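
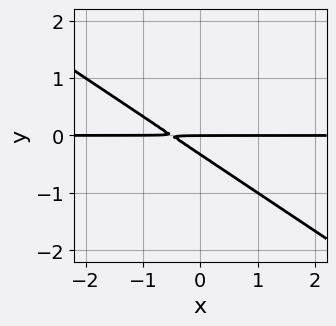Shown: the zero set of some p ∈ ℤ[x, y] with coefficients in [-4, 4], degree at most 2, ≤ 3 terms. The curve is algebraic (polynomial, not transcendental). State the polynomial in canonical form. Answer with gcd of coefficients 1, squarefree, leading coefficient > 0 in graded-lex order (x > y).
2*x*y + 3*y^2 + y

1. The degree is 2 — the shape is more complex than any degree-1 curve.
2. Observable constraints: one y-axis crossing is at y = 0; the visible x-axis segment lies entirely on the curve.
3. Matching integer coefficients to the picture gives p.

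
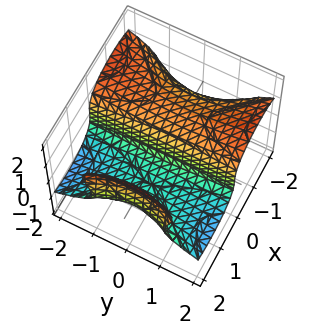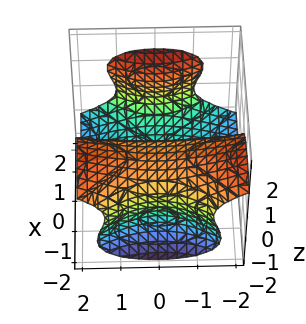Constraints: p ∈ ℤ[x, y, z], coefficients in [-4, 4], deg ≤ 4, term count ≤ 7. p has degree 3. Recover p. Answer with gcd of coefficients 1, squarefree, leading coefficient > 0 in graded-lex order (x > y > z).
x^3 - x*y^2 + 2*x*z^2 - 3*z^3 - 3*x

1. Degree: a generic line meets the surface in up to 3 points, so deg p = 3.
2. Reading off the gridlines: it meets the x-axis at x = 0 (among the integer gridlines); the visible y-axis segment lies entirely on the surface; it meets the z-axis at z = 0 (among the integer gridlines).
3. Fitting integer coefficients to these (and the overall shape) gives p.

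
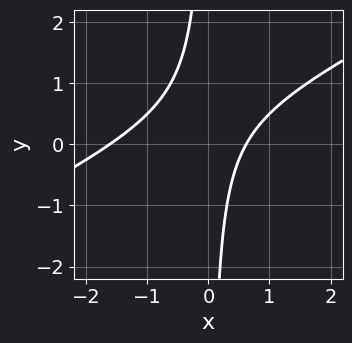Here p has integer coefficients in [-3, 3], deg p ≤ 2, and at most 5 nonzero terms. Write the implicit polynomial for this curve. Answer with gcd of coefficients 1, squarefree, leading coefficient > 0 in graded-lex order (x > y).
x^2 - 2*x*y + x - 1

First, degree: no degree-1 curve has this shape, so deg p = 2.
Then, from the visible intercepts: the curve avoids every integer y-axis point in the box.
Finally, the integer polynomial consistent with all of this is the stated p.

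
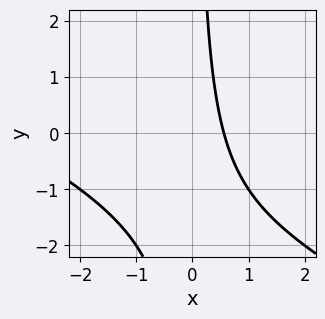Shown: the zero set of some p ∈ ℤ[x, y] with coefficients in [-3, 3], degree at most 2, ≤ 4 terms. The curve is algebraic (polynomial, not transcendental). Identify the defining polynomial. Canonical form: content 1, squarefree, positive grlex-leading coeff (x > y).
x^2 + 2*x*y + 3*x - 2

Degree: a generic line meets the curve in up to 2 points, so deg p = 2.
Checking where it meets the axes: it misses every integer gridline on the y-axis.
These observations pin down the coefficients.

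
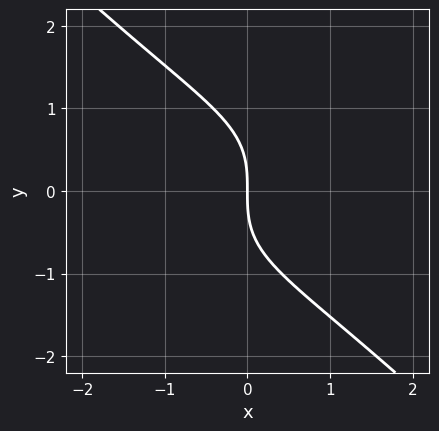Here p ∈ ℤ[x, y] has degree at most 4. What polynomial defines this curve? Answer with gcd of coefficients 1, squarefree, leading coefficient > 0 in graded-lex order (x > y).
Degree: the shape is more complex than any degree-2 curve, so deg p = 3.
From the visible intercepts: one y-axis crossing is at y = 0; it meets the x-axis at x = 0 (among the integer gridlines).
Fitting integer coefficients to these (and the overall shape) gives p.

x^2*y - y^3 - 2*x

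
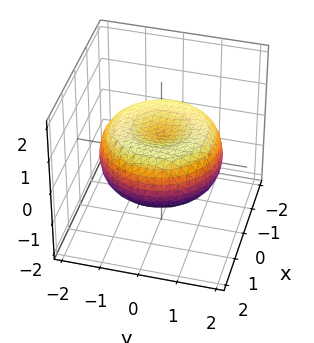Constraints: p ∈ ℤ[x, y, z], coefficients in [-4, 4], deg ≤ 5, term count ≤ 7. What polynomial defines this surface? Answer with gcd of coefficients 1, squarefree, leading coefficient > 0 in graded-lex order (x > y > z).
(a) The degree is 4 — no degree-3 surface has this shape.
(b) Symmetries: rotational symmetry about the z-axis ⇒ p depends on x, y only through x² + y².
(c) From the visible intercepts: a circular section at z = 0 has radius between 1 and 2.
(d) Putting this together gives p.

x^4 + 2*x^2*y^2 + y^4 - 2*x^2 - 2*y^2 + 3*z^2 - 1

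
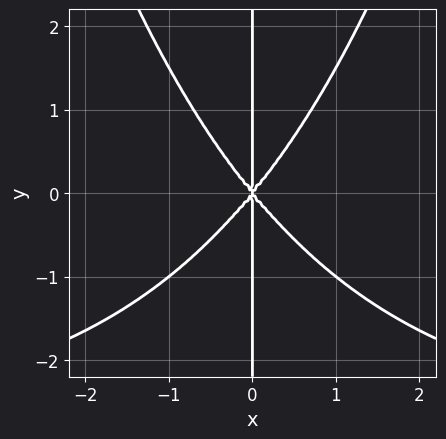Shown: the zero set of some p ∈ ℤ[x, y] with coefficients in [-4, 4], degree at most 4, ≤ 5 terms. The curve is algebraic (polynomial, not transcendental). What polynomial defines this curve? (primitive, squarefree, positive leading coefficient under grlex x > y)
x^3*y + 3*x^3 - 2*x*y^2

1. Degree: the shape is more complex than any degree-3 curve, so deg p = 4.
2. From the visible intercepts: the visible y-axis segment lies entirely on the curve; one x-axis crossing is at x = 0.
3. Fitting integer coefficients to these (and the overall shape) gives p.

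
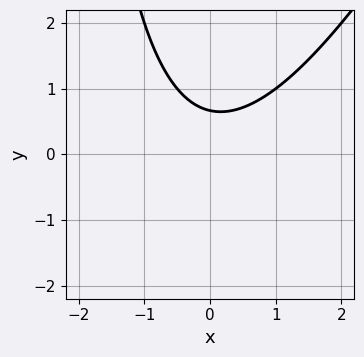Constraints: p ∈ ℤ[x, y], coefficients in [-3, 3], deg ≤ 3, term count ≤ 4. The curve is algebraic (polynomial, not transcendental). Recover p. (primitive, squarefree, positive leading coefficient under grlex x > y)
2*x^2 - x*y - 3*y + 2

1. Degree: the shape is more complex than any degree-1 curve, so deg p = 2.
2. Against the integer gridlines: the curve avoids every integer x-axis point in the box.
3. The integer polynomial consistent with all of this is the stated p.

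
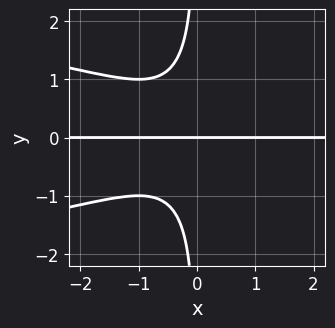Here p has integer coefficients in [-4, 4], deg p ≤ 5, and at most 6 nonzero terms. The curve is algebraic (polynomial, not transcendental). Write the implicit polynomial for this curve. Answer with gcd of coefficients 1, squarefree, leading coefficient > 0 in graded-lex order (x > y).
First, the degree is 4 — a generic line meets the curve in up to 4 points.
Next, checking where it meets the axes: every point of the x-axis in the box is on the curve; one y-axis crossing is at y = 0.
Finally, solving for integer coefficients yields p as stated.

3*x*y^3 + 2*x^2*y + x*y + 2*y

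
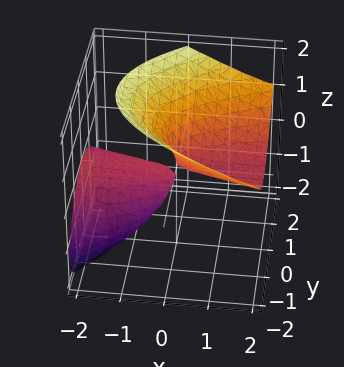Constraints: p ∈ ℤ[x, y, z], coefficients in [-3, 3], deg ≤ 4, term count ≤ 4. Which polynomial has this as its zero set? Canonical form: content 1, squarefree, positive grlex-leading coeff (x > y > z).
I count 2 distinct pieces. Treating them together as one polynomial.
deg p = 3. The shape is more complex than any degree-2 surface.
Reading off the gridlines: it crosses the z-axis at the gridline z = 0; every point of the x-axis in the box is on the surface; one y-axis crossing is at y = 0.
Putting this together gives p.

z^3 + 3*x*z - 2*y^2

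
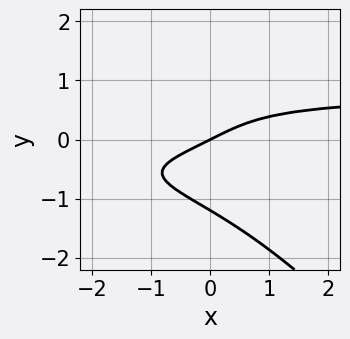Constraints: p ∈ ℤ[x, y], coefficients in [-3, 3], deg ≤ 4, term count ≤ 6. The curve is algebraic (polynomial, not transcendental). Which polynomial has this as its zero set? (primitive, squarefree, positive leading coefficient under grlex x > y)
2*x*y^3 + 2*y^4 + y^3 - x + 2*y

First, degree: the shape is more complex than any degree-3 curve, so deg p = 4.
Then, from the axis intercepts and sections: it crosses the x-axis at the gridline x = 0; it meets the y-axis at y = 0 (among the integer gridlines).
Finally, together with the visible shape, these determine p as stated.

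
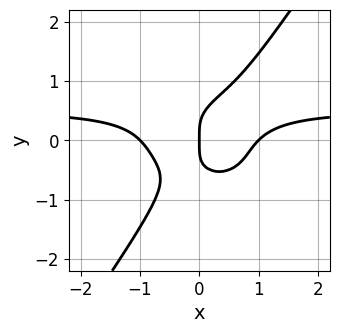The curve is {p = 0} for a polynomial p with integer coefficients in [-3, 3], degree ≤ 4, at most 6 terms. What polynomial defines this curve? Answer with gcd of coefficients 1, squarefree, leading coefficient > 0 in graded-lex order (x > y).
1. Degree: a generic line meets the curve in up to 4 points, so deg p = 4.
2. Observable constraints: the x-axis gridline crossings are at x ∈ {-1, 0, 1}; one y-axis crossing is at y = 0.
3. These observations pin down the coefficients.

2*x^3*y + 2*x*y^3 - 2*y^4 - x^3 + x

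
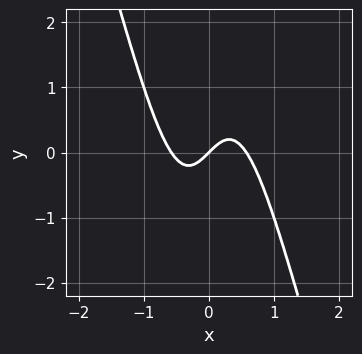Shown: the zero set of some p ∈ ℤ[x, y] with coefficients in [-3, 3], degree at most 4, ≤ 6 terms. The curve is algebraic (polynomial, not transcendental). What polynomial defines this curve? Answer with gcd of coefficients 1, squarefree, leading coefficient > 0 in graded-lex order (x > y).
3*x^3 + x^2*y - x + y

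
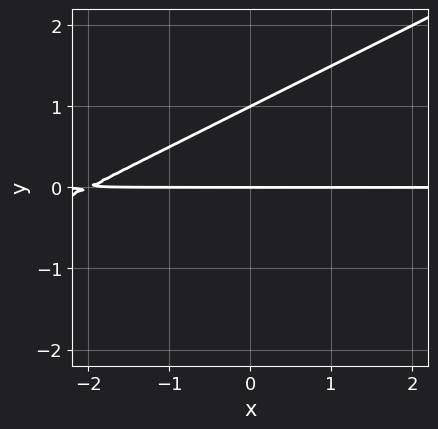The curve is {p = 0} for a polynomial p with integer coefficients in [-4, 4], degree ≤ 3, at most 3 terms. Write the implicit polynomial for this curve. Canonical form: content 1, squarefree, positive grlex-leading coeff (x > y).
(a) Degree: no degree-1 curve has this shape, so deg p = 2.
(b) From the axis intercepts and sections: the visible x-axis segment lies entirely on the curve; among the integer gridlines, it crosses the y-axis at y ∈ {0, 1}.
(c) These observations pin down the coefficients.

x*y - 2*y^2 + 2*y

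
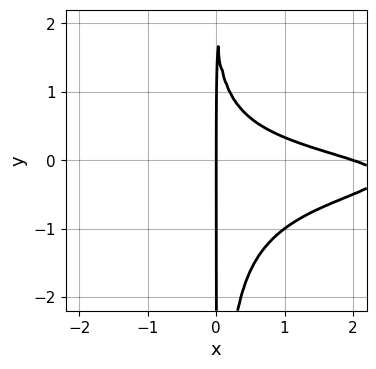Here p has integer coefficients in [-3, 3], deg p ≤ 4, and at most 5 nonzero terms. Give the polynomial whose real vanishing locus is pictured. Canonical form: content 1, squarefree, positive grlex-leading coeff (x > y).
3*x^2*y^2 + x^2*y + x^2 + x*y - 2*x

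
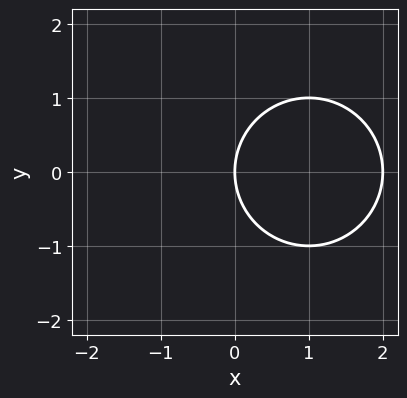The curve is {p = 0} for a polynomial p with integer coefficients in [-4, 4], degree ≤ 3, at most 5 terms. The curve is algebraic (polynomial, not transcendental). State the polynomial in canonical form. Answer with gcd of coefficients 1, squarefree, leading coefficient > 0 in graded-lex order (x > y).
deg p = 2.
Symmetries: it's symmetric under y → −y, forcing even powers of y.
Checking where it meets the axes: one y-axis crossing is at y = 0; the x-axis gridline crossings are at x ∈ {0, 2}.
The integer polynomial consistent with all of this is the stated p.

x^2 + y^2 - 2*x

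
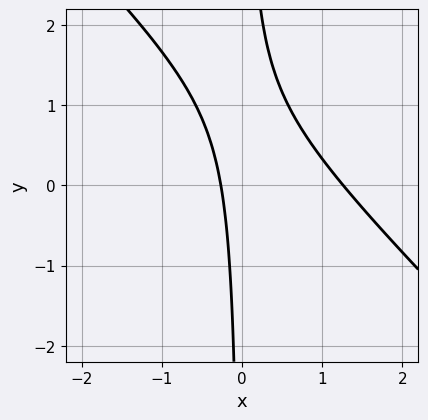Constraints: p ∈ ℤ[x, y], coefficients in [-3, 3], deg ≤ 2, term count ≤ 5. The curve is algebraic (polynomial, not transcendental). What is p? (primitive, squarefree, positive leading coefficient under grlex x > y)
First, deg p = 2.
Then, against the integer gridlines: the curve avoids every integer y-axis point in the box.
Finally, solving for integer coefficients yields p as stated.

3*x^2 + 3*x*y - 3*x - 1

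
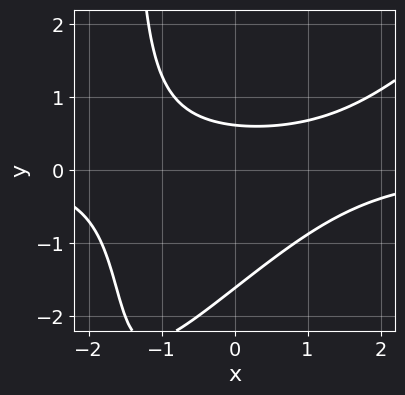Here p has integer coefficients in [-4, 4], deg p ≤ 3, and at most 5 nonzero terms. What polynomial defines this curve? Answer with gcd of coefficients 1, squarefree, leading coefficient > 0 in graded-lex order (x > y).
1. The degree is 3 — a generic line meets the curve in up to 3 points.
2. Observable constraints: the curve avoids every integer x-axis point in the box.
3. Solving for integer coefficients yields p as stated.

2*x^2*y - 2*x*y^2 - 3*y^2 - 3*y + 3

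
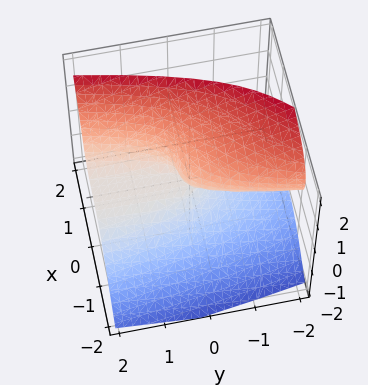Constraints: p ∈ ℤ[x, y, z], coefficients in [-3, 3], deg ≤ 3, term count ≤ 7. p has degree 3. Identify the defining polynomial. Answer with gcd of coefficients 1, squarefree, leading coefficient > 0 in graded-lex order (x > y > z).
2*x^3 + x*z^2 - 2*z^3 - 2*y*z + 2*z^2

First, degree: a generic line meets the surface in up to 3 points, so deg p = 3.
Then, from the visible intercepts: it meets the x-axis at x = 0 (among the integer gridlines); among the integer gridlines, it crosses the z-axis at z ∈ {0, 1}.
Finally, assembling these constraints gives the stated polynomial. Check: (0, 2, 0) on the y-axis lies on the surface, and p(0, 2, 0) = 0. ✓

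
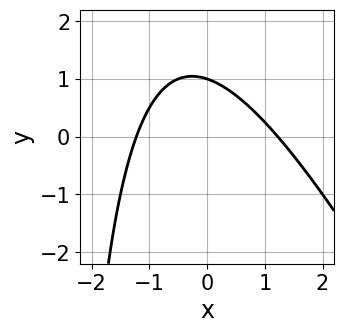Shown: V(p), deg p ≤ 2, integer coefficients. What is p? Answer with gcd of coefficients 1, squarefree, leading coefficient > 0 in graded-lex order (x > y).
2*x^2 + x*y + 3*y - 3

1. The degree is 2 — no degree-1 curve has this shape.
2. From the axis intercepts and sections: it crosses the y-axis at the gridline y = 1.
3. Assembling these constraints gives the stated polynomial.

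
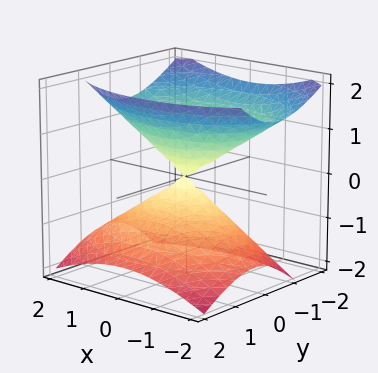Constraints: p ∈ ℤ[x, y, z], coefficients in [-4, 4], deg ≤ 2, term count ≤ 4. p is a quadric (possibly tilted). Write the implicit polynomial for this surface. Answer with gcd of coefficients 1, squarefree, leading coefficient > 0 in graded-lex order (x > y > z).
x^2 + 2*y^2 + y*z - 2*z^2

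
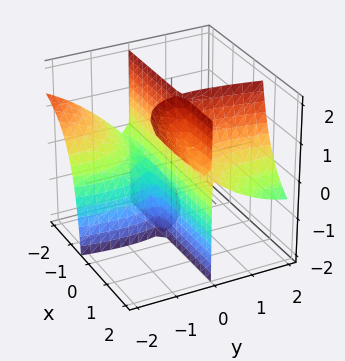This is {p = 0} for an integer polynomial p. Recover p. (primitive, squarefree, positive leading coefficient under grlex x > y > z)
(a) There are 2 components.
(b) Degree: the shape is more complex than any degree-2 surface, so deg p = 3.
(c) Against the integer gridlines: every point of the z-axis in the box is on the surface; every point of the x-axis in the box is on the surface; it meets the y-axis at y = 0 (among the integer gridlines).
(d) Assembling these constraints gives the stated polynomial.

3*x*y^2 + 3*x*y*z - y^3 - y^2 - 3*y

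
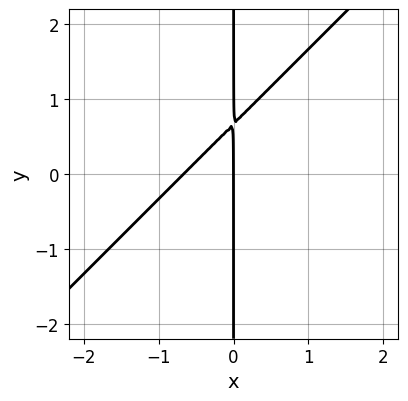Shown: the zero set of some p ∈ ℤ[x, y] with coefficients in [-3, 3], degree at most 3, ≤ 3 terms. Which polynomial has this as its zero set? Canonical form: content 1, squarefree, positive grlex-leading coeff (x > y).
(a) Degree: no degree-1 curve has this shape, so deg p = 2.
(b) From the axis intercepts and sections: it meets the x-axis at x = 0 (among the integer gridlines); the visible y-axis segment lies entirely on the curve.
(c) These observations pin down the coefficients.

3*x^2 - 3*x*y + 2*x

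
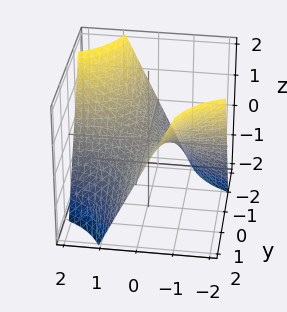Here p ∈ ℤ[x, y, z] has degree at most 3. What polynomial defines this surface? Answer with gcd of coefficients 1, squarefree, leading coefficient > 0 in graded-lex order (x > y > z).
x*y + z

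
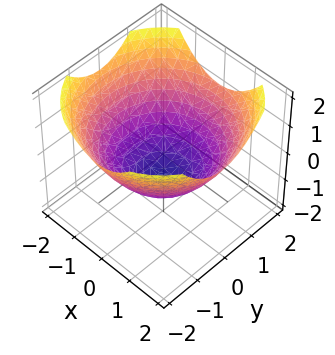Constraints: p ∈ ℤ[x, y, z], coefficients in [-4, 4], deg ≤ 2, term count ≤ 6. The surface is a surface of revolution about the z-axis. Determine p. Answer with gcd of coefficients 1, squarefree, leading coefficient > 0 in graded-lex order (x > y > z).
x^2 + y^2 - 2*z - 2

Degree: a generic line meets the surface in up to 2 points, so deg p = 2.
Symmetries: the surface is invariant under rotation about z: p = q(x² + y², z).
Checking where it meets the axes: a circular section at z = 0 has radius between 1 and 2; it crosses the z-axis at the gridline z = -1.
Solving for integer coefficients yields p as stated.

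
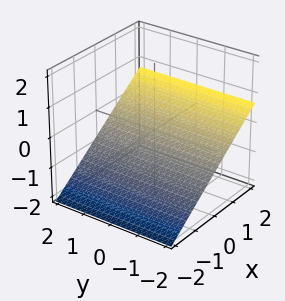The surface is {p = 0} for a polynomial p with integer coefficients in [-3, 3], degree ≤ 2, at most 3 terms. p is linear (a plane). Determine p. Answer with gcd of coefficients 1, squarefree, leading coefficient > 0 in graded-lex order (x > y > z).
2*x - 3*z - 2

1. The degree is 1 — the surface is flat (a plane).
2. Observable constraints: no y-intercept at any integer in the box; one x-axis crossing is at x = 1.
3. These observations pin down the coefficients.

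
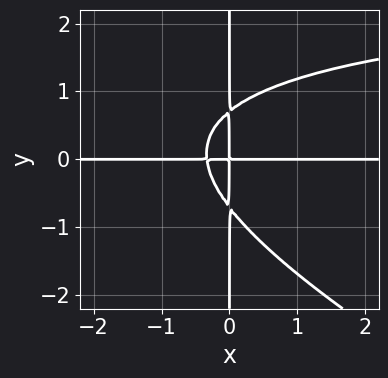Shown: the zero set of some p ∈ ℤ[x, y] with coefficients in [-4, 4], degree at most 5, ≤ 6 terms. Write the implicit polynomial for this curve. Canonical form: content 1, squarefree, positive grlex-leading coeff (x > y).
The degree is 4 — no degree-3 curve has this shape.
Reading off the gridlines: the visible y-axis segment lies entirely on the curve; the visible x-axis segment lies entirely on the curve.
The integer polynomial consistent with all of this is the stated p.

x^2*y^2 + 2*x*y^3 - 3*x^2*y - x*y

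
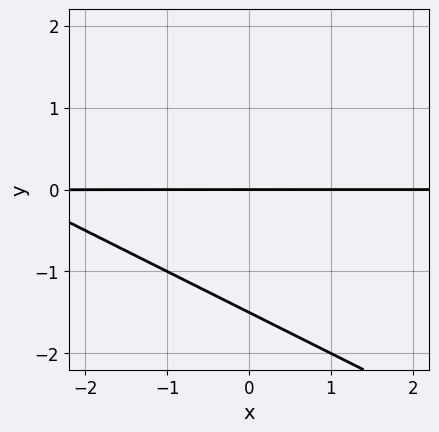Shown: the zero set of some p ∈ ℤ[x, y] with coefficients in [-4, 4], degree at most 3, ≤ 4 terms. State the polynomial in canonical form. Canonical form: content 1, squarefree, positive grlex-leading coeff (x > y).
Degree: a generic line meets the curve in up to 2 points, so deg p = 2.
From the visible intercepts: it crosses the y-axis at the gridline y = 0; every point of the x-axis in the box is on the curve.
Together with the visible shape, these determine p as stated.

x*y + 2*y^2 + 3*y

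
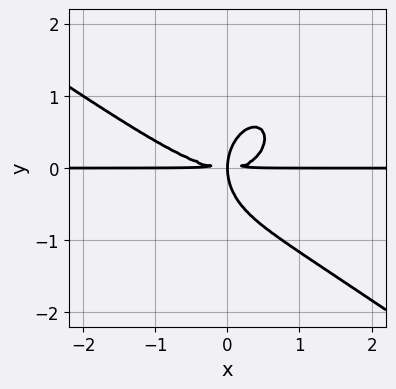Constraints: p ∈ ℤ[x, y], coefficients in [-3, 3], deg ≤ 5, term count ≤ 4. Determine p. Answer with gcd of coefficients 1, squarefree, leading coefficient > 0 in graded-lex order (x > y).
The degree is 4 — no degree-3 curve has this shape.
Checking where it meets the axes: every point of the x-axis in the box is on the curve.
Assembling these constraints gives the stated polynomial.

2*x^3*y + 2*x^2*y^2 + 2*y^4 - 3*x*y^2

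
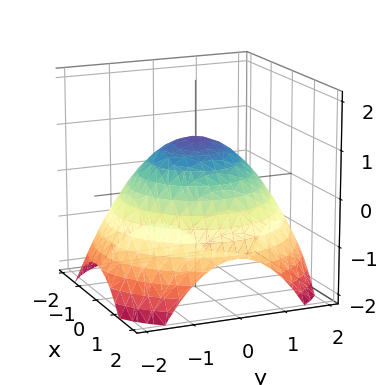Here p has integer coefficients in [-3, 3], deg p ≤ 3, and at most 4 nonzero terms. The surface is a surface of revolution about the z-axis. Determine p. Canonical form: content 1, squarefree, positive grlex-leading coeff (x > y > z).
Degree: a generic line meets the surface in up to 2 points, so deg p = 2.
Symmetries: rotational symmetry about the z-axis ⇒ p depends on x, y only through x² + y².
Observable constraints: a circular section at z = 0 has radius between 1 and 2; it meets the z-axis at z = 1 (among the integer gridlines).
Solving for integer coefficients yields p as stated.

x^2 + y^2 + 2*z - 2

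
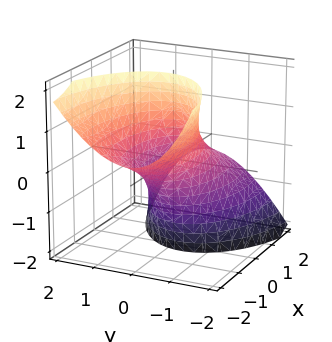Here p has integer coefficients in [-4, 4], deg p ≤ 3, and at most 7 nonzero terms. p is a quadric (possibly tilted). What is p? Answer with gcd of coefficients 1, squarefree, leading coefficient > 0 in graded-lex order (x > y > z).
(a) Degree: no degree-1 surface has this shape, so deg p = 2.
(b) Against the integer gridlines: the surface avoids every integer z-axis point in the box.
(c) Matching integer coefficients to the picture gives p.

x^2 + 3*x*z + 3*y^2 - y*z - 2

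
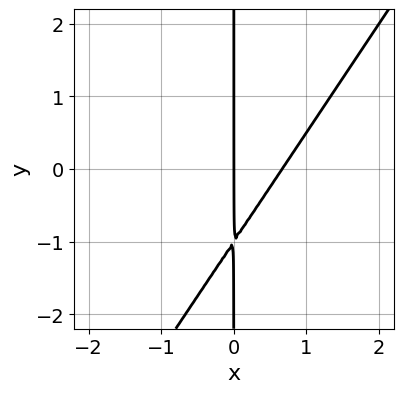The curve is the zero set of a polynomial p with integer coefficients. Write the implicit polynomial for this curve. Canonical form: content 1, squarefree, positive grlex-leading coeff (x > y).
3*x^2 - 2*x*y - 2*x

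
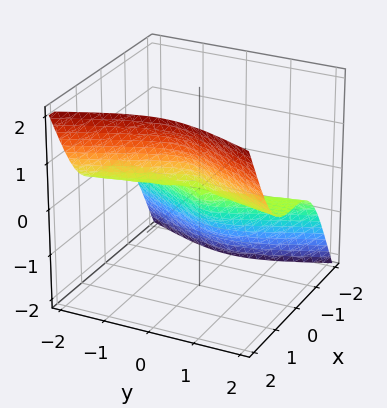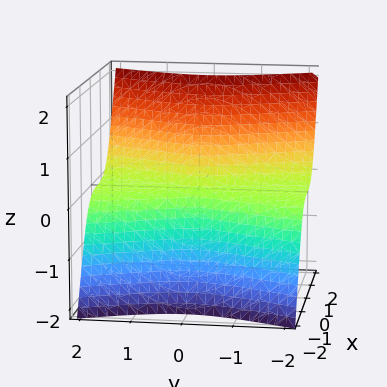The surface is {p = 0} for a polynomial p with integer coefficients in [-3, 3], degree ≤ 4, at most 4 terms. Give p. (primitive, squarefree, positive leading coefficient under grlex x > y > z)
(a) deg p = 3. A generic line meets the surface in up to 3 points.
(b) Checking where it meets the axes: every point of the y-axis in the box is on the surface; it meets the z-axis at z = 0 (among the integer gridlines).
(c) Putting this together gives p.

3*x^3 - 2*y^2*z - z^3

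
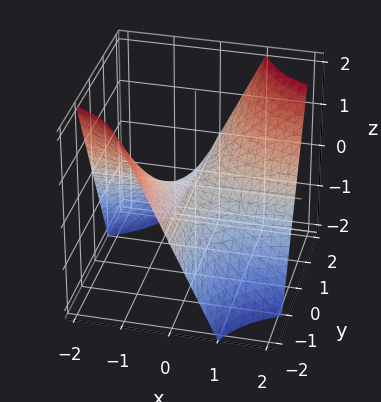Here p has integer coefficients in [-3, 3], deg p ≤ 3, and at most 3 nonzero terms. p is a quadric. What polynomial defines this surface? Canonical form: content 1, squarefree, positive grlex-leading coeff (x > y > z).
x*y - z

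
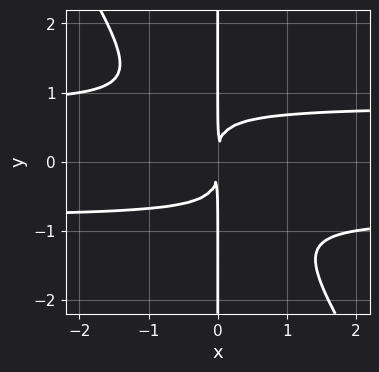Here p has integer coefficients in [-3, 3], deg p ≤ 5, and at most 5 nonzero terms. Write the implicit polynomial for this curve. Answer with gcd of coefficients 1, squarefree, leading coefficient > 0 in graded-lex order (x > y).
3*x^2*y^2 + 2*x*y^3 - 2*x^2

The degree is 4 — the shape is more complex than any degree-3 curve.
Against the integer gridlines: every point of the y-axis in the box is on the curve.
These observations pin down the coefficients.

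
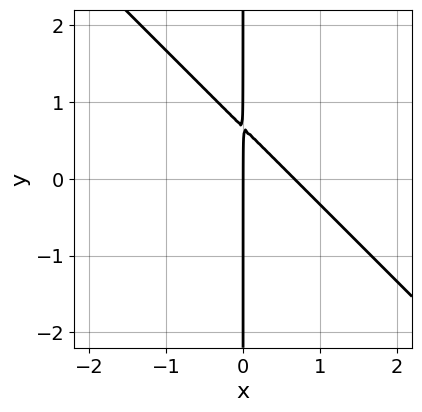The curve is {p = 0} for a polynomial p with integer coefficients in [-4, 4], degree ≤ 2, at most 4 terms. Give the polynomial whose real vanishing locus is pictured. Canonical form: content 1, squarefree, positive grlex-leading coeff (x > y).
3*x^2 + 3*x*y - 2*x

(a) Degree: the shape is more complex than any degree-1 curve, so deg p = 2.
(b) Checking where it meets the axes: every point of the y-axis in the box is on the curve; it meets the x-axis at x = 0 (among the integer gridlines).
(c) Assembling these constraints gives the stated polynomial.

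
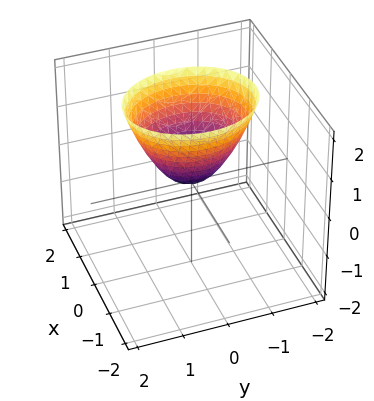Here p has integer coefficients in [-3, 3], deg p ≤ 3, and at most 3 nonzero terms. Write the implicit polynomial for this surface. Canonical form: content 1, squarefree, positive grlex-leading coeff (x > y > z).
The degree is 2 — a single bowl opening along one axis; a quadric.
Symmetries: the x ↦ −x reflection is a symmetry, so x appears only in even powers; mirror symmetry y ↦ −y ⇒ only even powers of y.
Checking where it meets the axes: it meets the z-axis at z = 0 (among the integer gridlines); one y-axis crossing is at y = 0.
These observations pin down the coefficients.

3*x^2 + 2*y^2 - 2*z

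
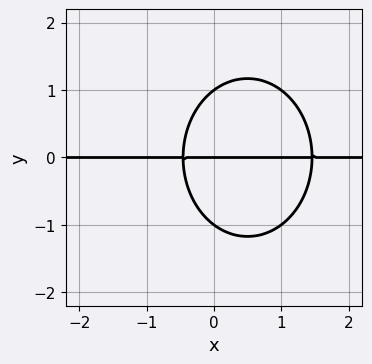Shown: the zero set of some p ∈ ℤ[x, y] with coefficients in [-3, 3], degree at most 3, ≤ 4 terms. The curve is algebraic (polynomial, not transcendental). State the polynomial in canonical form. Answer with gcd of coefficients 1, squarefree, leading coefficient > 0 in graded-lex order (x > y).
Degree: the shape is more complex than any degree-2 curve, so deg p = 3.
From the visible intercepts: the y-axis gridline crossings are at y ∈ {-1, 0, 1}; every point of the x-axis in the box is on the curve.
The integer polynomial consistent with all of this is the stated p.

3*x^2*y + 2*y^3 - 3*x*y - 2*y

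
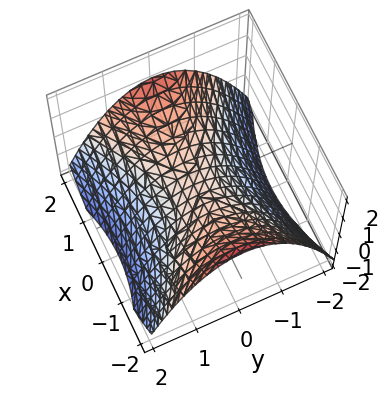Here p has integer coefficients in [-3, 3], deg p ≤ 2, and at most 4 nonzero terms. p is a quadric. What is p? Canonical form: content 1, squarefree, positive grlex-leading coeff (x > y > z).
x^2 - 2*y^2 - 3*z

1. Degree: a saddle surface; a quadric, so deg p = 2.
2. Symmetries: the y ↦ −y reflection is a symmetry, so y appears only in even powers; mirror symmetry x ↦ −x ⇒ only even powers of x.
3. Reading off the gridlines: it crosses the z-axis at the gridline z = 0; one y-axis crossing is at y = 0.
4. These observations pin down the coefficients.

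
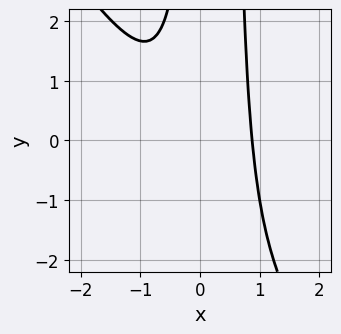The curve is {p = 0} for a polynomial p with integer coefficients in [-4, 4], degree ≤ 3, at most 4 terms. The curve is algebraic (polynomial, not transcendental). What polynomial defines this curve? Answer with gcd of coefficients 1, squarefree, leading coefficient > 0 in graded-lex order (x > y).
The degree is 3 — the shape is more complex than any degree-2 curve.
Reading off the gridlines: no y-intercept at any integer in the box.
Solving for integer coefficients yields p as stated.

3*x^3 + 2*x^2*y - x*y - 2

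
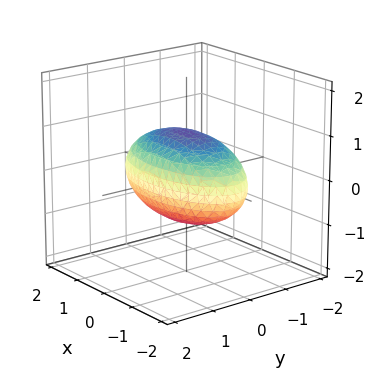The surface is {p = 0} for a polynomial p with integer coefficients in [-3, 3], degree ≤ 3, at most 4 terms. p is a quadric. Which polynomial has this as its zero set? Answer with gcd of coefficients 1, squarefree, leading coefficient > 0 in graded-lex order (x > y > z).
x^2 + 3*y^2 + 3*z^2 - 3

First, the degree is 2 — bounded and convex; a quadric.
Next, symmetries: it's symmetric under y → −y, forcing even powers of y; the x ↦ −x reflection is a symmetry, so x appears only in even powers; the z ↦ −z reflection is a symmetry, so z appears only in even powers.
Next, checking where it meets the axes: among the integer gridlines, it crosses the y-axis at y ∈ {-1, 1}; the z-axis gridline crossings are at z ∈ {-1, 1}.
Finally, fitting integer coefficients to these (and the overall shape) gives p.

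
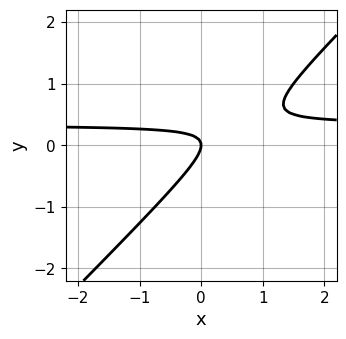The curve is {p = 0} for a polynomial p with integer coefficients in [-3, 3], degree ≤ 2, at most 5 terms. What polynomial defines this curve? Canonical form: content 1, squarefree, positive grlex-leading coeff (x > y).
3*x*y - 3*y^2 - x

First, degree: the shape is more complex than any degree-1 curve, so deg p = 2.
Next, from the axis intercepts and sections: it crosses the y-axis at the gridline y = 0; it crosses the x-axis at the gridline x = 0.
Finally, putting this together gives p.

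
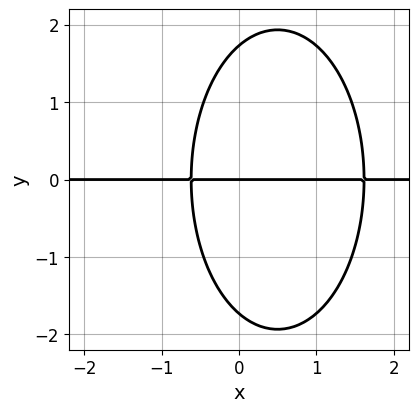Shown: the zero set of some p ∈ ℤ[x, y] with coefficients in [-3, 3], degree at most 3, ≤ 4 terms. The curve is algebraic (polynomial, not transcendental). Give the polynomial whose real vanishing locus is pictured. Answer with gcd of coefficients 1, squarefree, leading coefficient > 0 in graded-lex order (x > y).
3*x^2*y + y^3 - 3*x*y - 3*y

Degree: a generic line meets the curve in up to 3 points, so deg p = 3.
Checking where it meets the axes: every point of the x-axis in the box is on the curve; one y-axis crossing is at y = 0.
Assembling these constraints gives the stated polynomial.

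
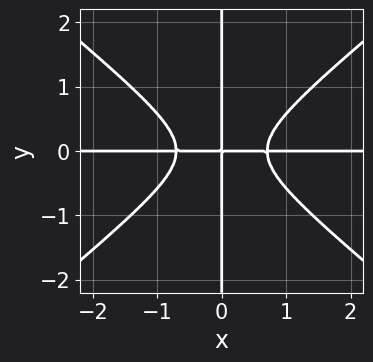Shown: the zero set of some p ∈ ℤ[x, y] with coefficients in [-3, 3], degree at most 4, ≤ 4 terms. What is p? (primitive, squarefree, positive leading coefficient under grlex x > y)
1. Degree: a generic line meets the curve in up to 4 points, so deg p = 4.
2. Reading off the gridlines: every point of the y-axis in the box is on the curve; the visible x-axis segment lies entirely on the curve.
3. Together with the visible shape, these determine p as stated.

2*x^3*y - 3*x*y^3 - x*y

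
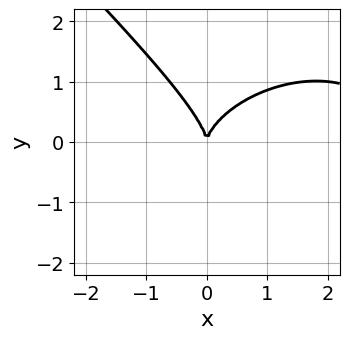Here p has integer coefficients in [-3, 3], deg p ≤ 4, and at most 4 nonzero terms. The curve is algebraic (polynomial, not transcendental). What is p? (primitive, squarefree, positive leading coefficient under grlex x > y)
(a) Degree: a generic line meets the curve in up to 3 points, so deg p = 3.
(b) Reading off the gridlines: it meets the x-axis at x = 0 (among the integer gridlines); it crosses the y-axis at the gridline y = 0.
(c) Assembling these constraints gives the stated polynomial.

x^3 + x*y^2 + 2*y^3 - 3*x^2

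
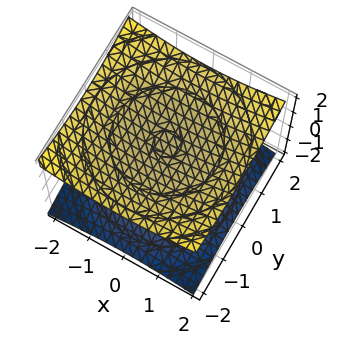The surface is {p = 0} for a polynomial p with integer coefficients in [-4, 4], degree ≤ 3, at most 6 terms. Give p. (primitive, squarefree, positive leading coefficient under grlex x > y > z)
x^2 + y^2 - 3*z^2 + 3

First, the picture has 2 separate pieces. Treating them together as one polynomial.
Next, deg p = 2. Two sheets facing apart; a quadric.
Next, symmetry: every cross-section ⟂ z is a circle, so x, y appear only via x² + y²; it's symmetric under z → −z, forcing even powers of z.
Then, reading off the gridlines: it misses every integer gridline on the x-axis; the surface avoids every integer y-axis point in the box.
Finally, these observations pin down the coefficients. Check: (0, 0, 1) on the z-axis lies on the surface, and p(0, 0, 1) = 0. ✓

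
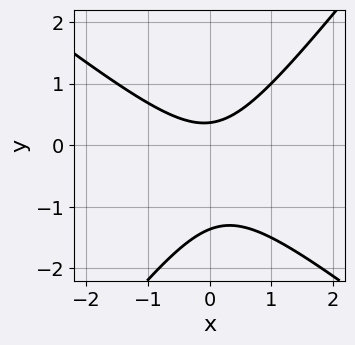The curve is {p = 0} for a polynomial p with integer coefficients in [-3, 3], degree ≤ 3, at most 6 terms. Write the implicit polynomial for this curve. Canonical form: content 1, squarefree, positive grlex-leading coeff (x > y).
2*x^2 + x*y - 2*y^2 - 2*y + 1

The degree is 2 — no degree-1 curve has this shape.
Observable constraints: it misses every integer gridline on the x-axis.
Solving for integer coefficients yields p as stated.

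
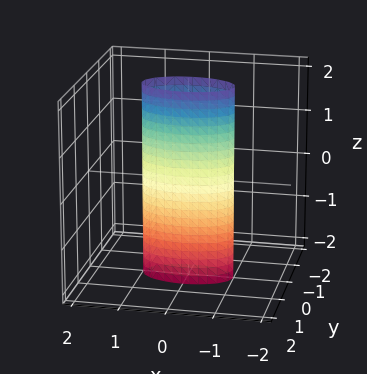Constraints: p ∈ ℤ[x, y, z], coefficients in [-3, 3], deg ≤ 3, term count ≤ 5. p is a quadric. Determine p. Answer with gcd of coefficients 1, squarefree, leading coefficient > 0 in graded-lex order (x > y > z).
1. The degree is 2 — a cylinder; a quadric.
2. Symmetries: it's symmetric under y → −y, forcing even powers of y; it's symmetric under x → −x, forcing even powers of x; the z ↦ −z reflection is a symmetry, so z appears only in even powers.
3. From the visible intercepts: the surface avoids every integer z-axis point in the box; among the integer gridlines, it crosses the x-axis at x ∈ {-1, 1}.
4. Solving for integer coefficients yields p as stated.

x^2 + 3*y^2 - 1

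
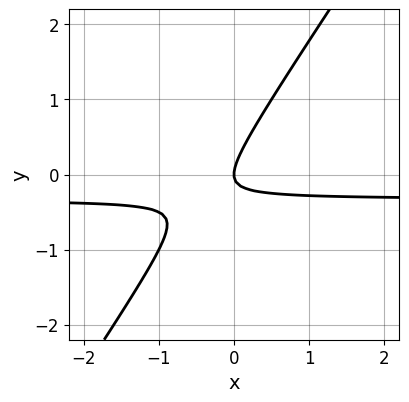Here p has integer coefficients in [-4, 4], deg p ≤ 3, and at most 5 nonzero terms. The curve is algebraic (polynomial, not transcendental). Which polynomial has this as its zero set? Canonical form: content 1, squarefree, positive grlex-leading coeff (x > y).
1. deg p = 2. The shape is more complex than any degree-1 curve.
2. Checking where it meets the axes: it meets the x-axis at x = 0 (among the integer gridlines); it crosses the y-axis at the gridline y = 0.
3. These observations pin down the coefficients.

3*x*y - 2*y^2 + x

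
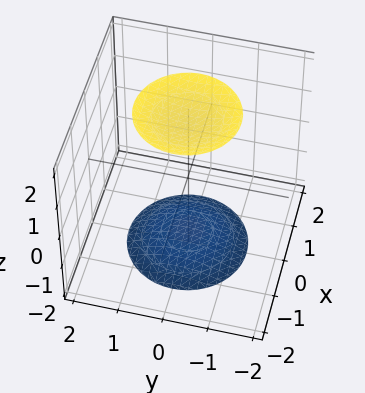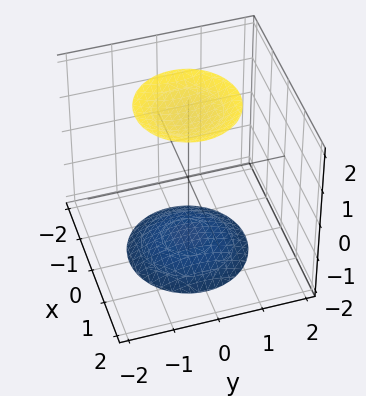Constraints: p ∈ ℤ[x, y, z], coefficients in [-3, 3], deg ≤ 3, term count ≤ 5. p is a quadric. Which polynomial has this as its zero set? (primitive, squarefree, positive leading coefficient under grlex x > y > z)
(a) There are 2 components. Treating them together as one polynomial.
(b) deg p = 2. Two sheets facing apart; a quadric.
(c) Symmetries: mirror symmetry z ↦ −z ⇒ only even powers of z; the surface is invariant under rotation about z: p = q(x² + y², z).
(d) Observable constraints: a circular section at z = 2 has radius exactly 1; no x-intercept at any integer in the box; the surface avoids every integer y-axis point in the box.
(e) Assembling these constraints gives the stated polynomial.

x^2 + y^2 - z^2 + 3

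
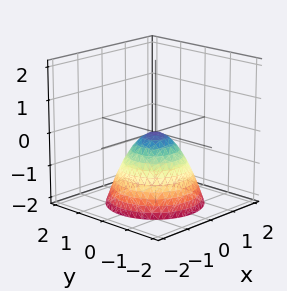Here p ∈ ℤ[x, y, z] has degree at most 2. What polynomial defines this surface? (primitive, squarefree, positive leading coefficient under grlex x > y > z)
x^2 + y^2 + z

1. Degree: a single bowl opening along one axis; a quadric, so deg p = 2.
2. Symmetries: the surface is invariant under rotation about z: p = q(x² + y², z).
3. Reading off the gridlines: one z-axis crossing is at z = 0; it meets the y-axis at y = 0 (among the integer gridlines).
4. Assembling these constraints gives the stated polynomial.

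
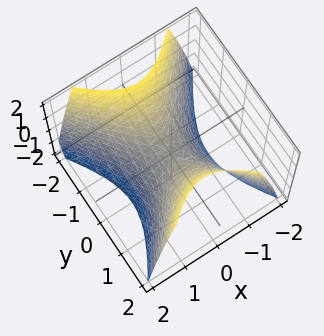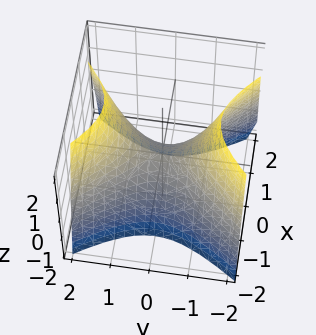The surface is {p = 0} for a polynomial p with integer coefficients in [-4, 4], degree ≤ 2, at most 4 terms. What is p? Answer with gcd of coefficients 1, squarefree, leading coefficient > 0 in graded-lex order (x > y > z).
3*x^2 - 2*y^2 + 2*z

First, the degree is 2 — a hyperbolic paraboloid; a quadric.
Then, symmetries: it's symmetric under y → −y, forcing even powers of y; it's symmetric under x → −x, forcing even powers of x.
Then, against the integer gridlines: it meets the z-axis at z = 0 (among the integer gridlines); it crosses the x-axis at the gridline x = 0; it meets the y-axis at y = 0 (among the integer gridlines).
Finally, together with the visible shape, these determine p as stated.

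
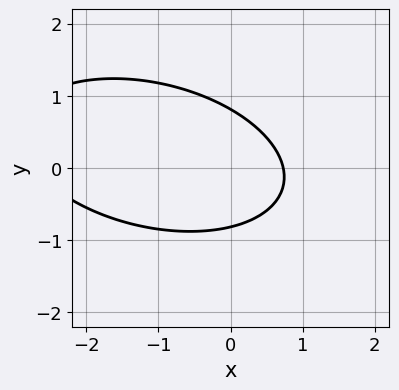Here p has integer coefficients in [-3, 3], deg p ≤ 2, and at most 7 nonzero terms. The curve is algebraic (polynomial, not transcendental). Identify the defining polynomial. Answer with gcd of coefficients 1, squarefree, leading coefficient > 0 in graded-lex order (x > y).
x^2 + x*y + 3*y^2 + 2*x - 2

1. The degree is 2 — a generic line meets the curve in up to 2 points.
2. Matching integer coefficients to the picture gives p.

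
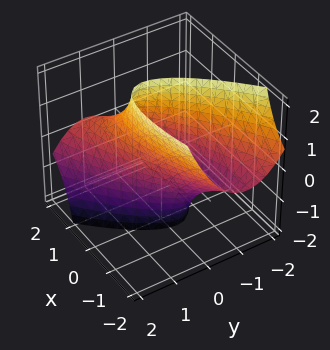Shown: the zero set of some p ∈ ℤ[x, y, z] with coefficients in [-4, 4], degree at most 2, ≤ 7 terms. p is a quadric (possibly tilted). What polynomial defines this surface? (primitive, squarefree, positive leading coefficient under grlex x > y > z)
x^2 - 3*x*y + 2*x*z + 3*y^2 - 2

(a) The degree is 2 — no degree-1 surface has this shape.
(b) From the axis intercepts and sections: no z-intercept at any integer in the box.
(c) Putting this together gives p.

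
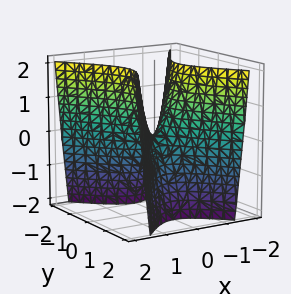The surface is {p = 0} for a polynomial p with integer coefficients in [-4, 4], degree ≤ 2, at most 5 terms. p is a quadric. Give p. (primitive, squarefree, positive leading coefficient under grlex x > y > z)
3*x^2 - 2*y^2 - z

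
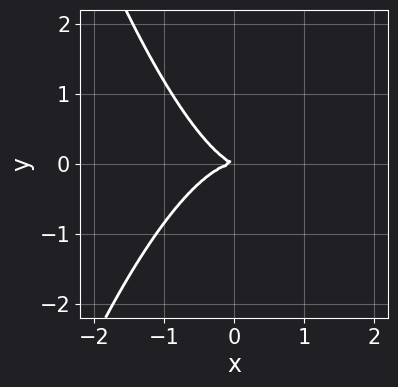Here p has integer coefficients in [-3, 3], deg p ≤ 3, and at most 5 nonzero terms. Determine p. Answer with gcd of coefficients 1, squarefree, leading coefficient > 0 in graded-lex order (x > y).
3*x^3 + x*y + 3*y^2

(a) Degree: the shape is more complex than any degree-2 curve, so deg p = 3.
(b) Observable constraints: one y-axis crossing is at y = 0; it crosses the x-axis at the gridline x = 0.
(c) These observations pin down the coefficients.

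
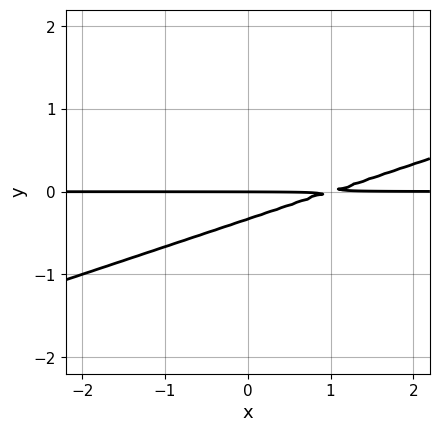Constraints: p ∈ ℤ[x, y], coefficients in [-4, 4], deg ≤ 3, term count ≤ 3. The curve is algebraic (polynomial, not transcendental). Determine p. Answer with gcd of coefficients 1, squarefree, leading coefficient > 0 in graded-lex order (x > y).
(a) The degree is 2 — no degree-1 curve has this shape.
(b) Against the integer gridlines: the visible x-axis segment lies entirely on the curve; it crosses the y-axis at the gridline y = 0.
(c) These observations pin down the coefficients.

x*y - 3*y^2 - y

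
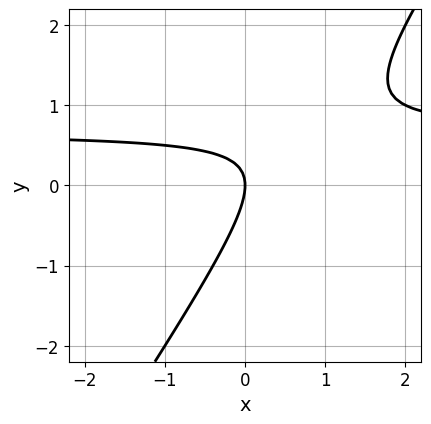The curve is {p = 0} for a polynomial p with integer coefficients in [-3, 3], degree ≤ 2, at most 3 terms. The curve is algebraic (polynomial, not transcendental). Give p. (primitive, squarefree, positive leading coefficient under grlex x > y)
3*x*y - 2*y^2 - 2*x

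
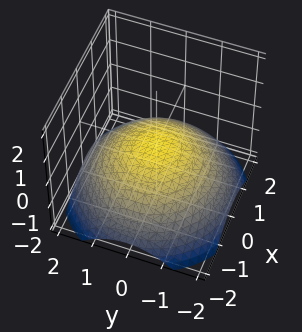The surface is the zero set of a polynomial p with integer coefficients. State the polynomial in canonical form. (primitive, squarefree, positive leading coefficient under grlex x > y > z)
deg p = 2.
Symmetries: every cross-section ⟂ z is a circle, so x, y appear only via x² + y².
Observable constraints: a circular section at z = -1 has radius between 1 and 2; it crosses the z-axis at the gridline z = 0; it crosses the y-axis at the gridline y = 0; one x-axis crossing is at x = 0.
Matching integer coefficients to the picture gives p.

x^2 + y^2 + 3*z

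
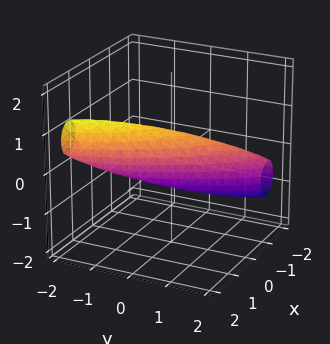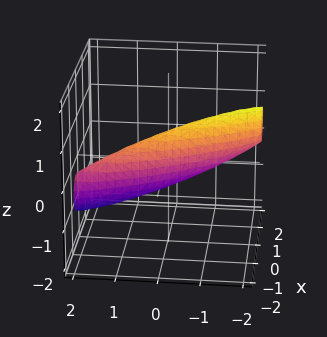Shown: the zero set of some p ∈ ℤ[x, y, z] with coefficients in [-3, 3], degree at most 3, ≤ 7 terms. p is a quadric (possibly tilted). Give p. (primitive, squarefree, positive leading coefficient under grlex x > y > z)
3*x^2 + 3*x*y + y^2 + y*z + 2*z^2 - 1

1. The degree is 2 — the shape is more complex than any degree-1 surface.
2. Checking where it meets the axes: the y-axis gridline crossings are at y ∈ {-1, 1}.
3. Fitting integer coefficients to these (and the overall shape) gives p.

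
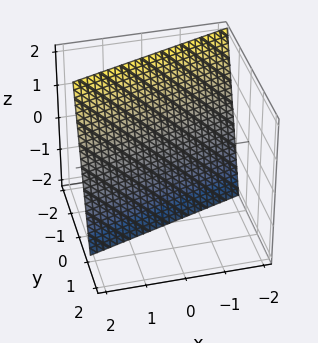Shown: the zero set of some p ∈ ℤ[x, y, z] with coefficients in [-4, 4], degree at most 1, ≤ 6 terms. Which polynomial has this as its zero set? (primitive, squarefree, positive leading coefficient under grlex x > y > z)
x - 3*y - z - 2

First, degree: every cross-section is a straight line — this is a plane, so deg p = 1.
Then, reading off the gridlines: it meets the z-axis at z = -2 (among the integer gridlines); it meets the x-axis at x = 2 (among the integer gridlines).
Finally, assembling these constraints gives the stated polynomial.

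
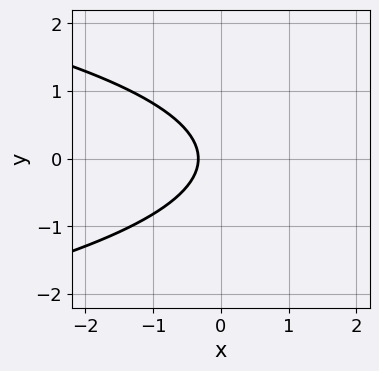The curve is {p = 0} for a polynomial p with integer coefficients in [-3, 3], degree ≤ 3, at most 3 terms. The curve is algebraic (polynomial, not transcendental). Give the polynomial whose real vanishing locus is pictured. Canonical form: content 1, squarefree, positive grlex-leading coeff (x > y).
3*y^2 + 3*x + 1

deg p = 2. No degree-1 curve has this shape.
Symmetries: the y ↦ −y reflection is a symmetry, so y appears only in even powers.
Observable constraints: no y-intercept at any integer in the box.
Putting this together gives p.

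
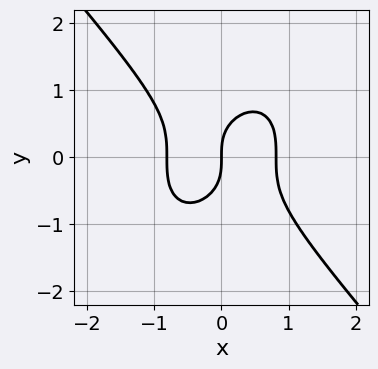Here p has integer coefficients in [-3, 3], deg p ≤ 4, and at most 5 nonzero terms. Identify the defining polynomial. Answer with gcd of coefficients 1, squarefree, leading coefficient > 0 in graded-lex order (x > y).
3*x^3 + 2*y^3 - 2*x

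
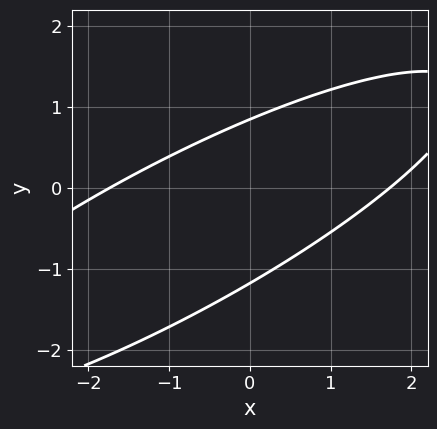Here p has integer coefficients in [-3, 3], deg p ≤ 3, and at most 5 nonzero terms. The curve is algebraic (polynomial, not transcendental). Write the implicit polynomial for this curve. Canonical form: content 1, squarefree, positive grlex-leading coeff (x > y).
1. Degree: no degree-1 curve has this shape, so deg p = 2.
2. The integer polynomial consistent with all of this is the stated p.

x^2 - 3*x*y + 3*y^2 + y - 3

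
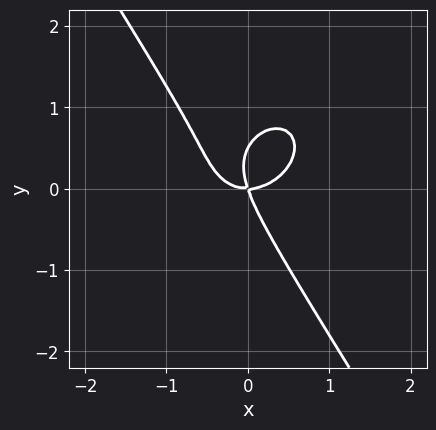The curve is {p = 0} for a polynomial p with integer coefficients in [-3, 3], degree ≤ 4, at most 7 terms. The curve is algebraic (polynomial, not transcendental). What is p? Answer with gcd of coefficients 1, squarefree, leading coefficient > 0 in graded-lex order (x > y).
3*x^3 + 2*x*y^2 + 2*y^3 - 3*x*y - y^2

The degree is 3 — a generic line meets the curve in up to 3 points.
Against the integer gridlines: one x-axis crossing is at x = 0; it crosses the y-axis at the gridline y = 0.
These observations pin down the coefficients.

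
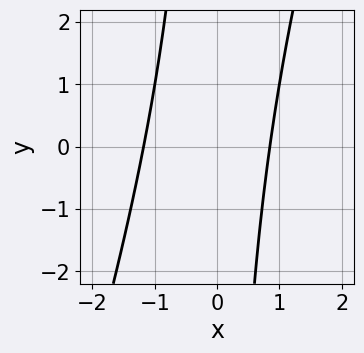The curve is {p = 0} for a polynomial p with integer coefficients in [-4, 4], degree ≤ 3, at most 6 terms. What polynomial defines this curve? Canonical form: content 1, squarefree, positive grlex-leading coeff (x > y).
3*x^2 - x*y + x - 3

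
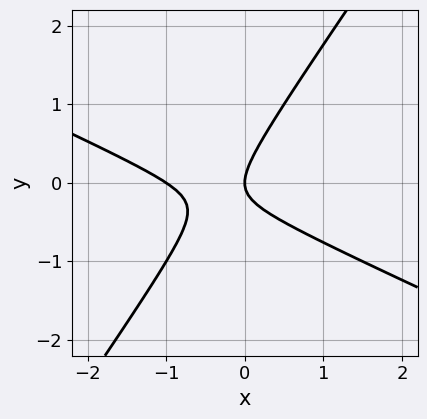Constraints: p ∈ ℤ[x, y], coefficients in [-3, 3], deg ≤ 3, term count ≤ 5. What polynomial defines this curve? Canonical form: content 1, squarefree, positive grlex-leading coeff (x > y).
2*x^2 + 3*x*y - 3*y^2 + 2*x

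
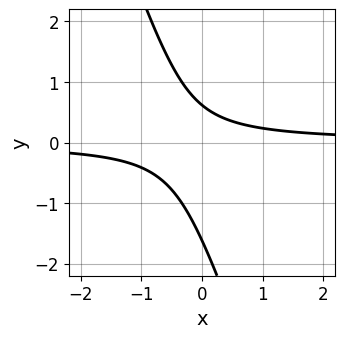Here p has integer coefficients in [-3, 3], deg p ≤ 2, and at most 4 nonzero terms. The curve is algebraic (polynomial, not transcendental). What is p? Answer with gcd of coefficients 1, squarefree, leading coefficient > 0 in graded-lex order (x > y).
(a) The degree is 2 — the shape is more complex than any degree-1 curve.
(b) Checking where it meets the axes: the curve avoids every integer x-axis point in the box.
(c) Solving for integer coefficients yields p as stated.

3*x*y + y^2 + y - 1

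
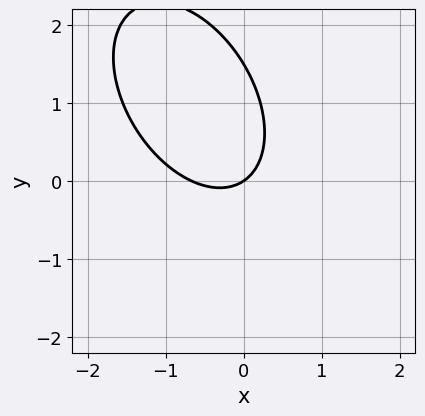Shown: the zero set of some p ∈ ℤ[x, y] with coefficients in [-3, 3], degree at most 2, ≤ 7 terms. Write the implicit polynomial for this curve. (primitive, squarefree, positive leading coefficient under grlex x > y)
1. Degree: the shape is more complex than any degree-1 curve, so deg p = 2.
2. From the axis intercepts and sections: it crosses the y-axis at the gridline y = 0; one x-axis crossing is at x = 0.
3. Putting this together gives p.

3*x^2 + 2*x*y + 2*y^2 + 2*x - 3*y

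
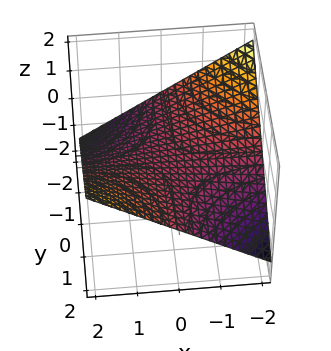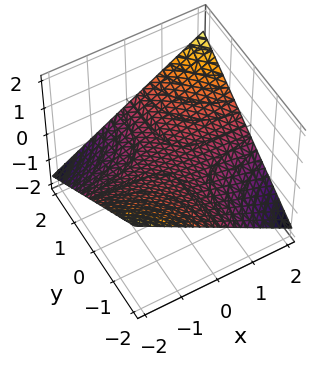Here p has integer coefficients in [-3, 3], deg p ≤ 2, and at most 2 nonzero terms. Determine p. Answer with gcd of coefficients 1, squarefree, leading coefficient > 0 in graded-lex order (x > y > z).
1. Degree: a hyperbolic paraboloid; a quadric, so deg p = 2.
2. Checking where it meets the axes: every point of the x-axis in the box is on the surface; the visible y-axis segment lies entirely on the surface; it crosses the z-axis at the gridline z = 0.
3. Fitting integer coefficients to these (and the overall shape) gives p.

x*y - 3*z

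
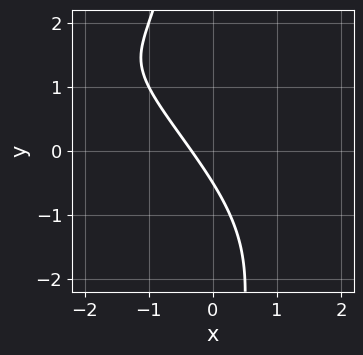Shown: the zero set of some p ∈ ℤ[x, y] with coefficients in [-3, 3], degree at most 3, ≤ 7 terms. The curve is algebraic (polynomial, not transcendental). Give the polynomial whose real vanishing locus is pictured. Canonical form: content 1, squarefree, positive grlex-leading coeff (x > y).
First, deg p = 3. No degree-2 curve has this shape.
Finally, solving for integer coefficients yields p as stated.

x^2*y + x*y^2 + 3*x + 2*y + 1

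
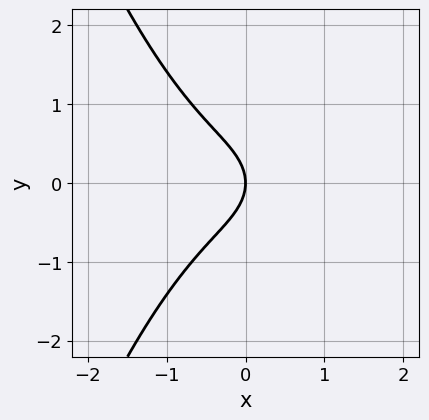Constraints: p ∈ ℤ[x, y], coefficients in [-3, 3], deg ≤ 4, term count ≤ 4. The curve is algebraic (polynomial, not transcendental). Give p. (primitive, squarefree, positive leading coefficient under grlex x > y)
(a) deg p = 3.
(b) Symmetries: it's symmetric under y → −y, forcing even powers of y.
(c) Observable constraints: it meets the x-axis at x = 0 (among the integer gridlines); it crosses the y-axis at the gridline y = 0.
(d) Putting this together gives p.

x^3 + y^2 + x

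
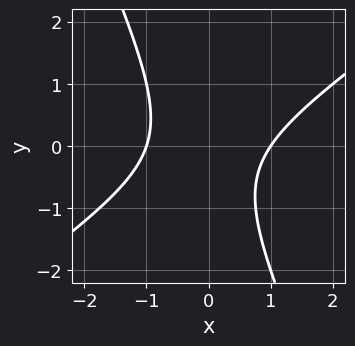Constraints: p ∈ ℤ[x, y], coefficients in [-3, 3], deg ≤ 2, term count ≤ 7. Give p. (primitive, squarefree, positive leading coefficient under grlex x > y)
3*x^2 - 3*x*y - 2*y^2 - y - 3

(a) deg p = 2. The shape is more complex than any degree-1 curve.
(b) Observable constraints: it misses every integer gridline on the y-axis; the x-axis gridline crossings are at x ∈ {-1, 1}.
(c) The integer polynomial consistent with all of this is the stated p.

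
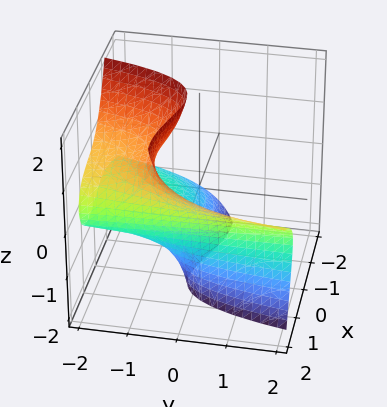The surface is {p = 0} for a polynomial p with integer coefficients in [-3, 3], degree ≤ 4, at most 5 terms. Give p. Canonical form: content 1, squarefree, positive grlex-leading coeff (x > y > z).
(a) deg p = 3. No degree-2 surface has this shape.
(b) From the axis intercepts and sections: it misses every integer gridline on the y-axis; it misses every integer gridline on the z-axis.
(c) The integer polynomial consistent with all of this is the stated p.

2*x^3 - 3*x^2*z - 2*x*y*z - 3*y*z^2 - 3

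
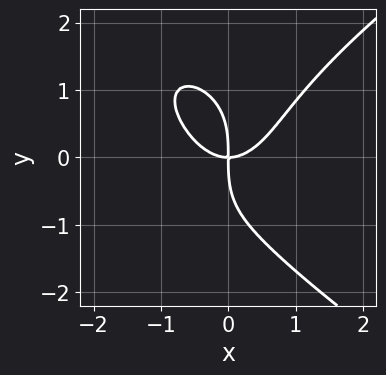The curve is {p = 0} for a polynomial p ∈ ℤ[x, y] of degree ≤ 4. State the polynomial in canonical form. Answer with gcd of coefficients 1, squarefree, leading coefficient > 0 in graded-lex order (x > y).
deg p = 4. No degree-3 curve has this shape.
Reading off the gridlines: it meets the y-axis at y = 0 (among the integer gridlines); it crosses the x-axis at the gridline x = 0.
The integer polynomial consistent with all of this is the stated p.

y^4 - 3*x^3 + 3*x*y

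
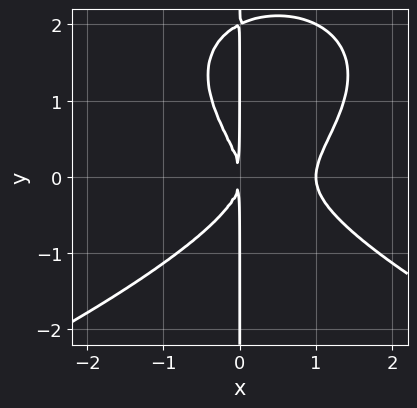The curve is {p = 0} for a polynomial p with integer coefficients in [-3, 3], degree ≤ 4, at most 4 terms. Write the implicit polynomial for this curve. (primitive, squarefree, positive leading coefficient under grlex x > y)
x*y^3 + 2*x^3 - 2*x*y^2 - 2*x^2

First, the degree is 4 — a generic line meets the curve in up to 4 points.
Next, reading off the gridlines: it crosses the x-axis at the gridline x = 1; the visible y-axis segment lies entirely on the curve.
Finally, solving for integer coefficients yields p as stated.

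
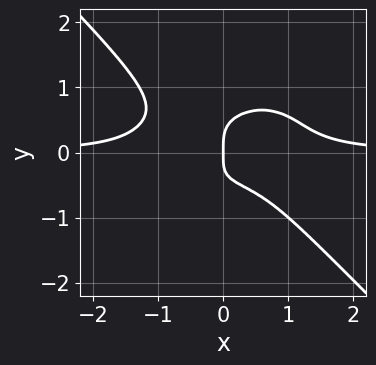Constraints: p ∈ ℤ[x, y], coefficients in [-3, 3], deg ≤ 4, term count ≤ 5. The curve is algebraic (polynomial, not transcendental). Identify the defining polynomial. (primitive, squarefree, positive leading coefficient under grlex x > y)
The degree is 4 — a generic line meets the curve in up to 4 points.
From the axis intercepts and sections: it meets the y-axis at y = 0 (among the integer gridlines); it meets the x-axis at x = 0 (among the integer gridlines).
The integer polynomial consistent with all of this is the stated p.

2*x^3*y + x*y^3 + 3*y^4 - x*y - x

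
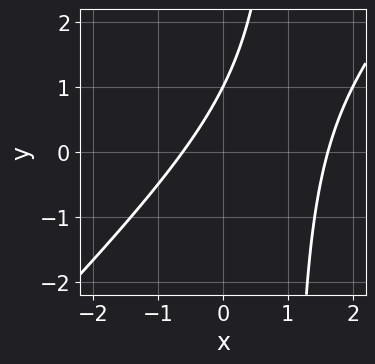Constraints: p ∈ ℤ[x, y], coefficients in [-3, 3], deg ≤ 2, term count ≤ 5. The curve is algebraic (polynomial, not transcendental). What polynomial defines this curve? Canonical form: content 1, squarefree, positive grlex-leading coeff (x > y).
x^2 - x*y - x + y - 1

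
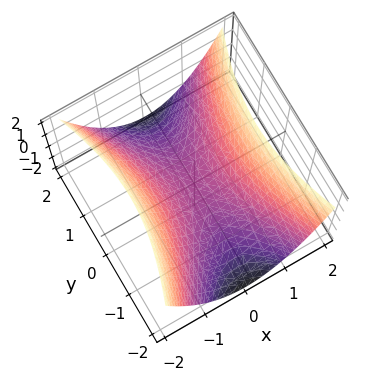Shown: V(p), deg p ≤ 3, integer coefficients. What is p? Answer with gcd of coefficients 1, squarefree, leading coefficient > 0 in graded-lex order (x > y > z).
1. The degree is 2 — a hyperbolic paraboloid; a quadric.
2. Symmetries: it's symmetric under y → −y, forcing even powers of y; it's symmetric under x → −x, forcing even powers of x.
3. From the axis intercepts and sections: one z-axis crossing is at z = 0; it crosses the x-axis at the gridline x = 0; it crosses the y-axis at the gridline y = 0.
4. Assembling these constraints gives the stated polynomial.

3*x^2 - y^2 - 3*z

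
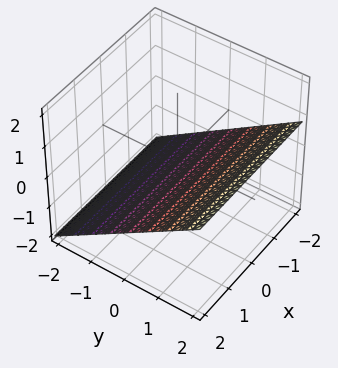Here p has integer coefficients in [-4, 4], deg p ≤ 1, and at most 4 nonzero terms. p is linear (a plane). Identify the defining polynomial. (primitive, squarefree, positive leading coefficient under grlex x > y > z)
1. Degree: every cross-section is a straight line — this is a plane, so deg p = 1.
2. Observable constraints: it crosses the y-axis at the gridline y = 1; it misses every integer gridline on the x-axis.
3. Solving for integer coefficients yields p as stated.

2*y - 3*z - 2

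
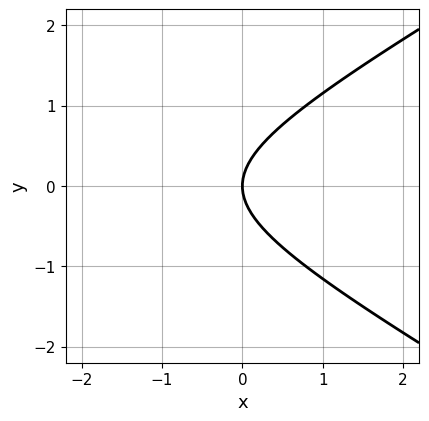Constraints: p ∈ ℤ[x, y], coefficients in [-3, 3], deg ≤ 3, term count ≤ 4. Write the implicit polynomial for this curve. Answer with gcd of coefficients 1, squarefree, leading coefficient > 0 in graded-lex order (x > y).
x^2 - 3*y^2 + 3*x

1. The degree is 2 — no degree-1 curve has this shape.
2. Symmetries: mirror symmetry y ↦ −y ⇒ only even powers of y.
3. From the visible intercepts: one y-axis crossing is at y = 0; one x-axis crossing is at x = 0.
4. Solving for integer coefficients yields p as stated.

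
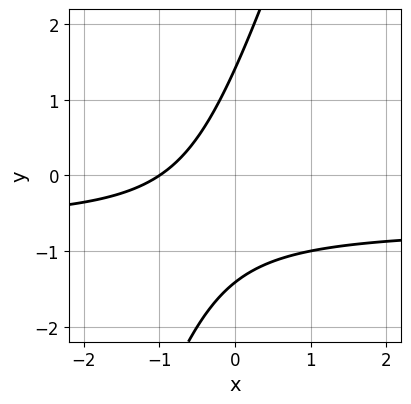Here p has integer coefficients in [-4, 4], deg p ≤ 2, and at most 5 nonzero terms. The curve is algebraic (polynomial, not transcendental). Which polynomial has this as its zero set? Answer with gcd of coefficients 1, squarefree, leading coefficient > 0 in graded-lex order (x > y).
3*x*y - y^2 + 2*x + 2

Degree: the shape is more complex than any degree-1 curve, so deg p = 2.
From the visible intercepts: it meets the x-axis at x = -1 (among the integer gridlines).
Matching integer coefficients to the picture gives p.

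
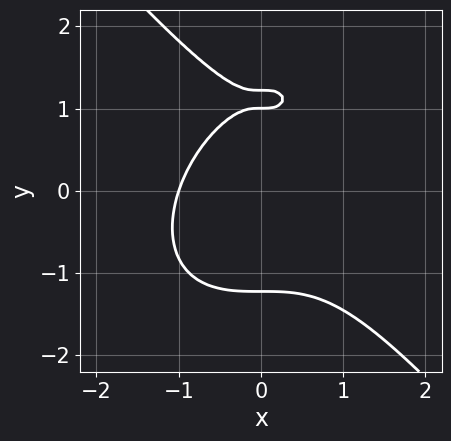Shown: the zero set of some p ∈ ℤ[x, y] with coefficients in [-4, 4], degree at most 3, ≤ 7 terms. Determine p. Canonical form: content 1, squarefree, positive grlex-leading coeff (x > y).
3*x^3 + 2*y^3 - 2*y^2 - 3*y + 3

1. Degree: the shape is more complex than any degree-2 curve, so deg p = 3.
2. Observable constraints: one x-axis crossing is at x = -1; it crosses the y-axis at the gridline y = 1.
3. Together with the visible shape, these determine p as stated.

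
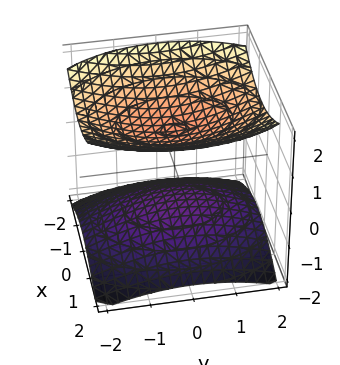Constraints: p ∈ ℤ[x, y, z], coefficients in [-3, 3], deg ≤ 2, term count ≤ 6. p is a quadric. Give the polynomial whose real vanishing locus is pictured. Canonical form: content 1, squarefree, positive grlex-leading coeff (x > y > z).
2*x^2 + y^2 - 3*z^2 + 3

First, there are 2 components. Treating them together as one polynomial.
Next, the degree is 2 — two separate bowl-shaped sheets opening away from each other; a quadric.
Next, symmetries: mirror symmetry y ↦ −y ⇒ only even powers of y; it's symmetric under z → −z, forcing even powers of z; the x ↦ −x reflection is a symmetry, so x appears only in even powers.
Then, from the axis intercepts and sections: among the integer gridlines, it crosses the z-axis at z ∈ {-1, 1}; it misses every integer gridline on the y-axis.
Finally, fitting integer coefficients to these (and the overall shape) gives p.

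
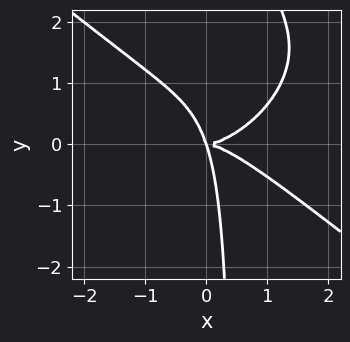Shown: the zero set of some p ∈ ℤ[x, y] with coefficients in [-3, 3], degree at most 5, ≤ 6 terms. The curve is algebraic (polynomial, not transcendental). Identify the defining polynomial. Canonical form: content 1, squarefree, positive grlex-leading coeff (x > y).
x^4 + 2*x*y^3 - 3*x*y^2 - y^3

(a) Degree: a generic line meets the curve in up to 4 points, so deg p = 4.
(b) From the axis intercepts and sections: it crosses the y-axis at the gridline y = 0; one x-axis crossing is at x = 0.
(c) Putting this together gives p.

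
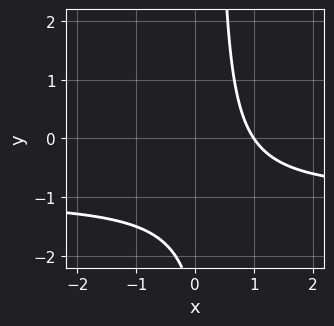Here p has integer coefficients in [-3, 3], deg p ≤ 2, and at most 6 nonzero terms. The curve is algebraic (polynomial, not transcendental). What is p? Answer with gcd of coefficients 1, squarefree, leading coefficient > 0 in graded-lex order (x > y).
3*x*y + 3*x - y - 3

First, deg p = 2. The shape is more complex than any degree-1 curve.
Next, from the visible intercepts: one x-axis crossing is at x = 1; no y-intercept at any integer in the box.
Finally, together with the visible shape, these determine p as stated.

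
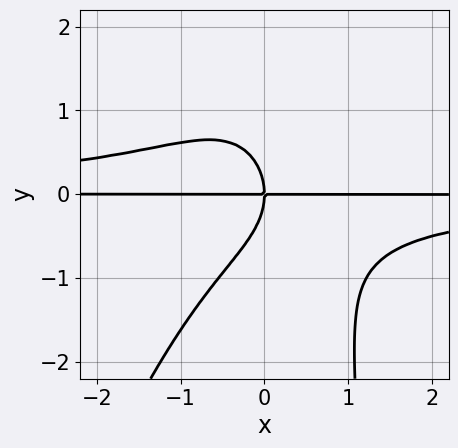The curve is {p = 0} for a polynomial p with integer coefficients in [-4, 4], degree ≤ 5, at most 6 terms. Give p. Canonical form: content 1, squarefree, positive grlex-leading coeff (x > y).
3*x^2*y^2 - x*y^3 + 2*y^3 + 3*x*y

1. Degree: a generic line meets the curve in up to 4 points, so deg p = 4.
2. Observable constraints: every point of the x-axis in the box is on the curve; it meets the y-axis at y = 0 (among the integer gridlines).
3. Fitting integer coefficients to these (and the overall shape) gives p.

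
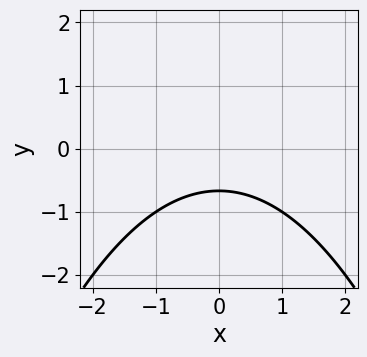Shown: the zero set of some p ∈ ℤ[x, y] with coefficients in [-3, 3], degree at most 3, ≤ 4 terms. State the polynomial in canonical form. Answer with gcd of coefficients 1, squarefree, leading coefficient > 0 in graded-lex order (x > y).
(a) The degree is 2 — the shape is more complex than any degree-1 curve.
(b) Symmetries: the x ↦ −x reflection is a symmetry, so x appears only in even powers.
(c) Observable constraints: it misses every integer gridline on the x-axis.
(d) Matching integer coefficients to the picture gives p.

x^2 + 3*y + 2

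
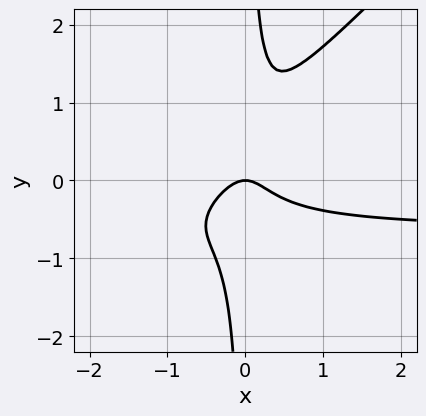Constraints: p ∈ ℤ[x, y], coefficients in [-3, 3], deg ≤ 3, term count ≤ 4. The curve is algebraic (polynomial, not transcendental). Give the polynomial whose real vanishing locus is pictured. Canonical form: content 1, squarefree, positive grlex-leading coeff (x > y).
3*x^2*y - 3*x*y^2 + 2*x^2 + y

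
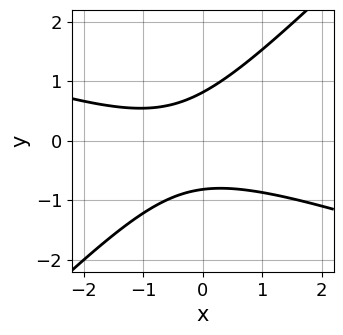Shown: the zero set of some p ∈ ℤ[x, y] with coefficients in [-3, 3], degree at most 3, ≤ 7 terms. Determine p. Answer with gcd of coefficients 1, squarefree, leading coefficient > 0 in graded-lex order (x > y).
x^2 + 2*x*y - 3*y^2 + x + 2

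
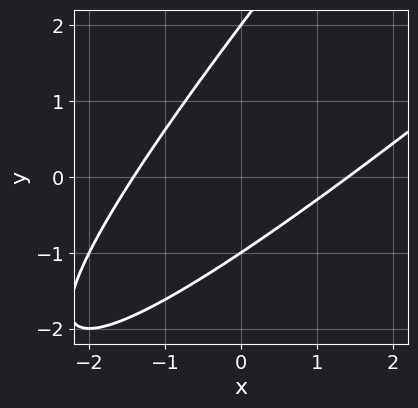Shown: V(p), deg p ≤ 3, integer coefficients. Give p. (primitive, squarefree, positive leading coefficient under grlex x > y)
x^2 - 2*x*y + y^2 - y - 2

Degree: a generic line meets the curve in up to 2 points, so deg p = 2.
Checking where it meets the axes: among the integer gridlines, it crosses the y-axis at y ∈ {-1, 2}.
These observations pin down the coefficients.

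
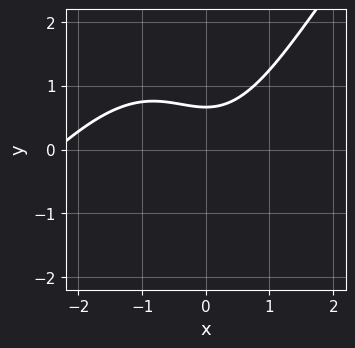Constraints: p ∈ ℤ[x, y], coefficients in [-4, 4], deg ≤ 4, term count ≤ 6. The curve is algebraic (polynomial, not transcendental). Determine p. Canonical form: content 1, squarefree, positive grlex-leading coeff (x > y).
1. deg p = 3.
2. From the visible intercepts: no x-intercept at any integer in the box.
3. Matching integer coefficients to the picture gives p.

x^3 - x^2*y + 2*x^2 - 3*y + 2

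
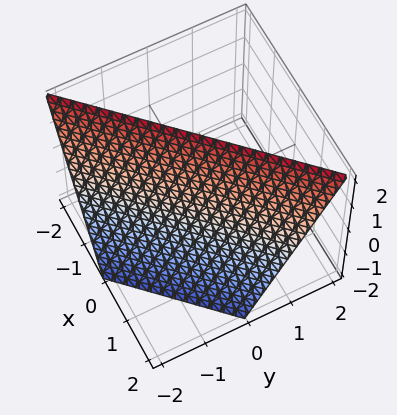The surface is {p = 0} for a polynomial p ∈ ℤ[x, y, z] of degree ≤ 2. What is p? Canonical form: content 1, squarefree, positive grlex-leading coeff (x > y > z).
2*x - 2*y + z - 2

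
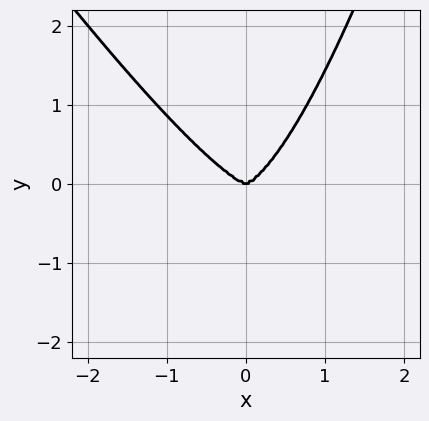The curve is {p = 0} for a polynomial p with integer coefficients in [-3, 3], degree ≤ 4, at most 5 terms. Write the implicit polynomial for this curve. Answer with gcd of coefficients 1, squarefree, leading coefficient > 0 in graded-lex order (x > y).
3*x^4 + 2*x^3*y - 2*y^3

First, degree: no degree-3 curve has this shape, so deg p = 4.
Next, reading off the gridlines: it meets the y-axis at y = 0 (among the integer gridlines); one x-axis crossing is at x = 0.
Finally, the integer polynomial consistent with all of this is the stated p.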